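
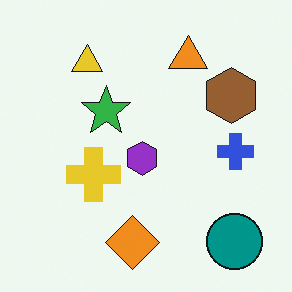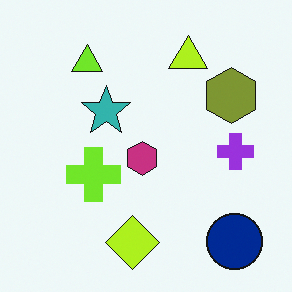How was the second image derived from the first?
The second image is the first hue-shifted by a small amount.

Every shape's color has rotated by the same amount around the hue wheel — a uniform hue shift.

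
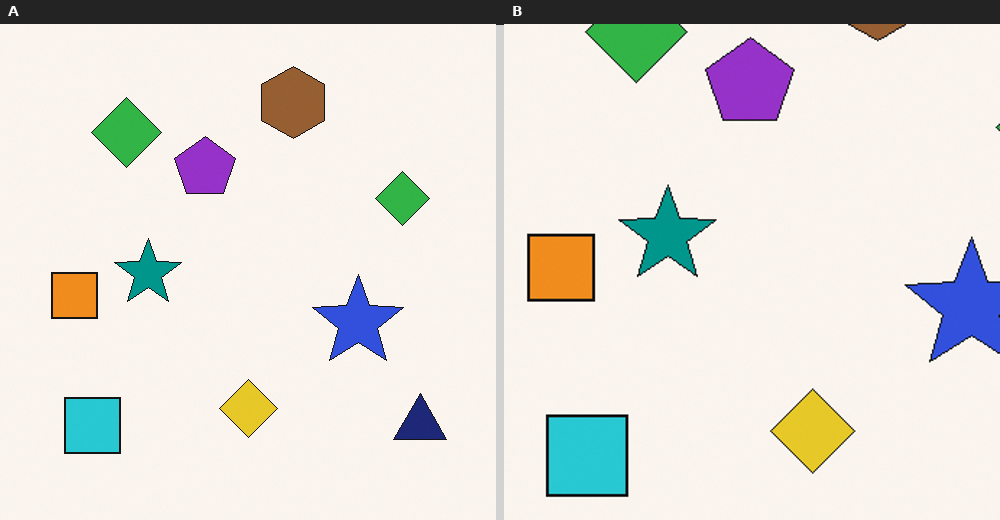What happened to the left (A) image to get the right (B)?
The transformation is: cropped to a modestly smaller region and rescaled.

The visible shapes are larger and the field of view is narrower; shapes near the original edges may be partly or wholly outside the frame — a crop-and-rescale.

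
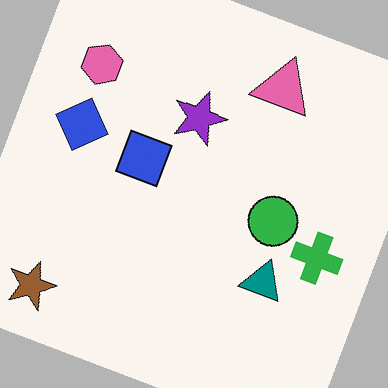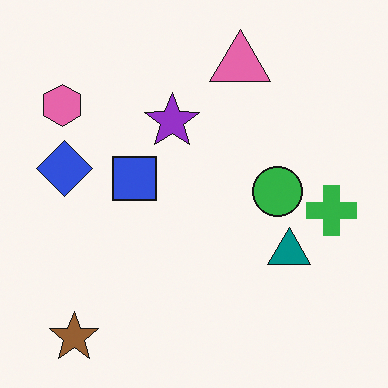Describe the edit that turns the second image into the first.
The image was rotated clockwise by a clearly visible amount.

Every shape is tilted by the same angle and the image corners show triangular fill wedges — a whole-image rotation by a non-right angle.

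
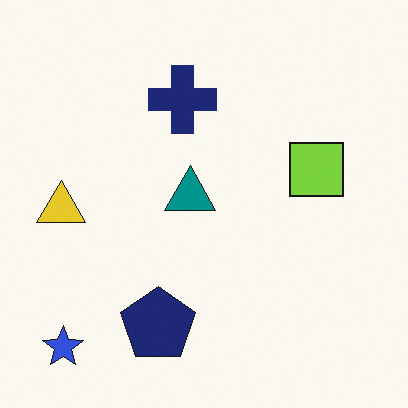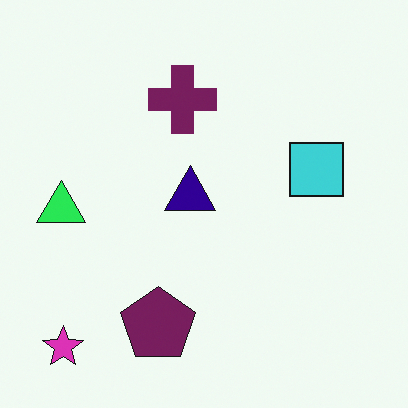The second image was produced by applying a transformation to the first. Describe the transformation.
Hue-shifted through roughly a third of the color wheel.

Every shape's color has rotated by the same amount around the hue wheel — a uniform hue shift.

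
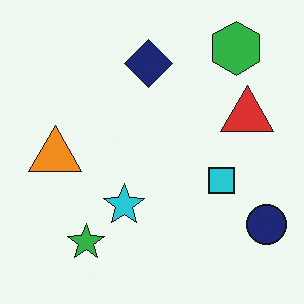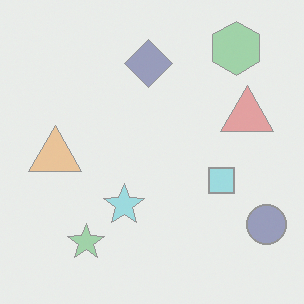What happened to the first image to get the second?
The image was washed out (contrast reduced).

Tones are pushed toward mid-grey across the whole image — a global contrast change.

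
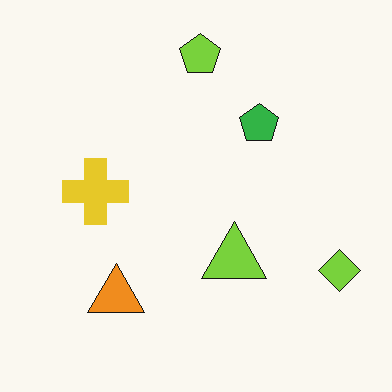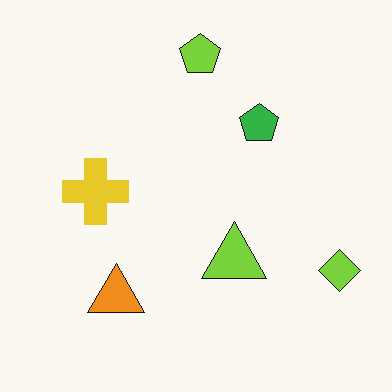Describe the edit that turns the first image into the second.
The image was given moderate JPEG compression.

Blocky 8×8 compression artifacts appear around shape edges and the flat background shows ringing — characteristic JPEG degradation.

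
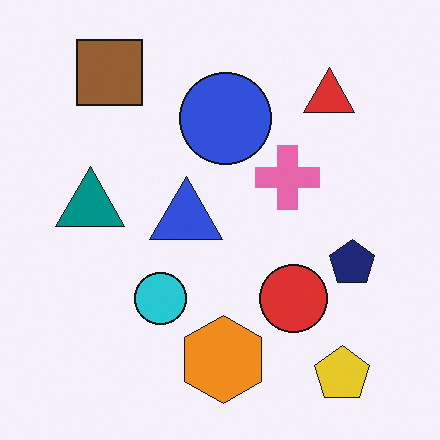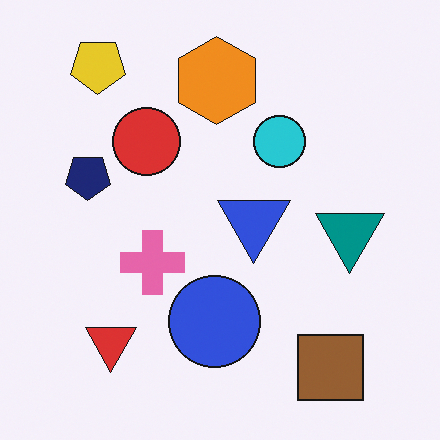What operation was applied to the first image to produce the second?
It was rotated 180°.

The yellow pentagon sits in the bottom-right of the first image and the top-left of the second — consistent with a whole-image 180° rotation.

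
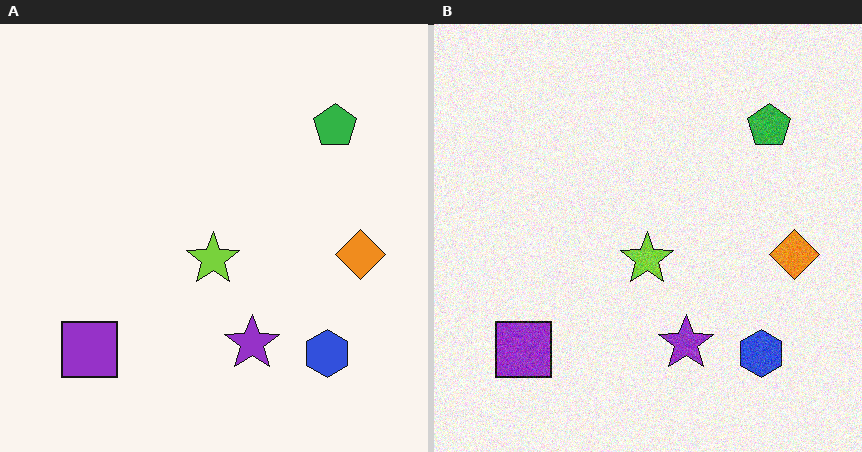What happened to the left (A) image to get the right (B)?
The transformation is: degraded with moderate additive noise.

Random speckle covers the whole image, including the flat background.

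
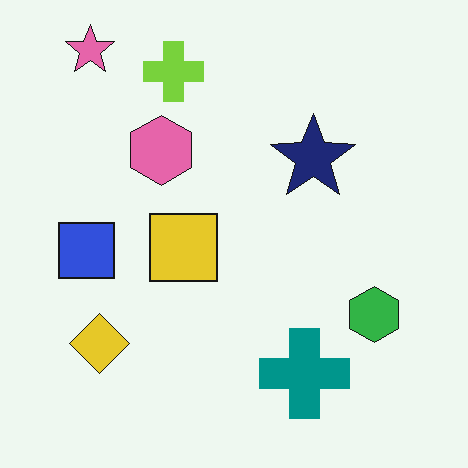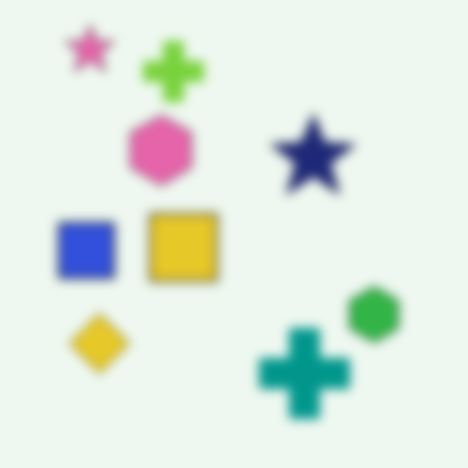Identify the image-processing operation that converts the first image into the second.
The second image is the first heavily blurred.

Shape edges and outlines are uniformly softened across the whole image.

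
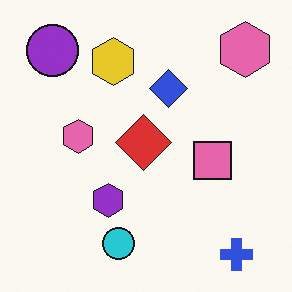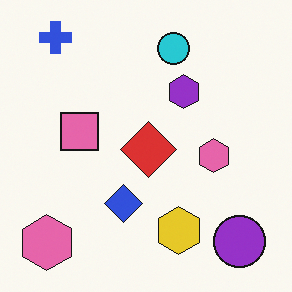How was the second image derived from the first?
This is the original image rotated 180°.

The blue cross sits in the bottom-right of the first image and the top-left of the second — consistent with a whole-image 180° rotation.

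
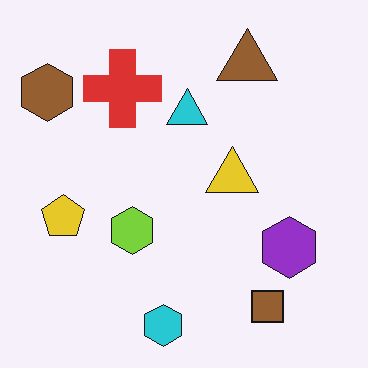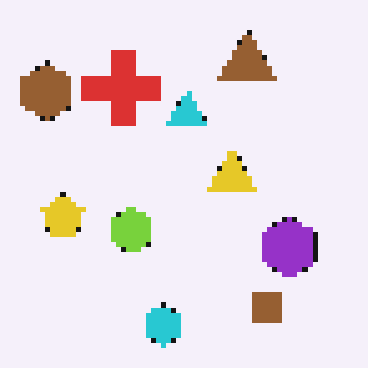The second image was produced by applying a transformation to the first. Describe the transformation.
The image was mildly pixelated.

Shapes are reduced to large square blocks; fine edges and outlines are lost — a downscale-then-upscale (mosaic) effect.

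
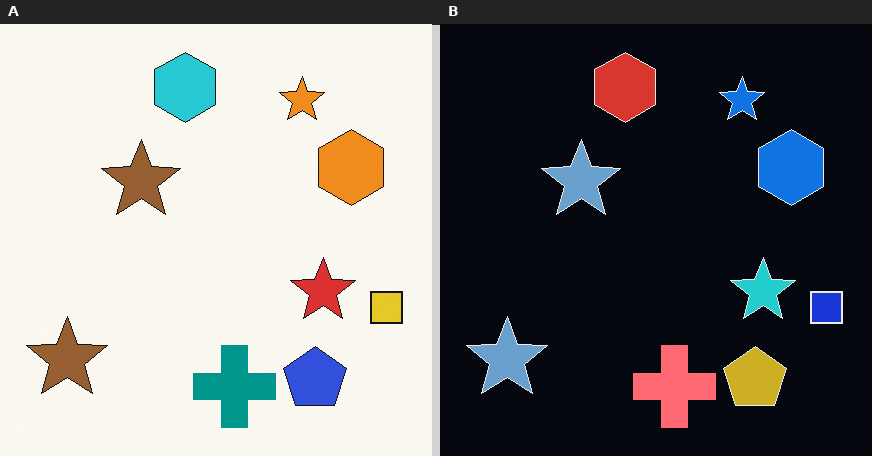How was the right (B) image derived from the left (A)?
This is the original image color-inverted (negative).

The light background has become dark and every shape's color is its complement — a photographic negative.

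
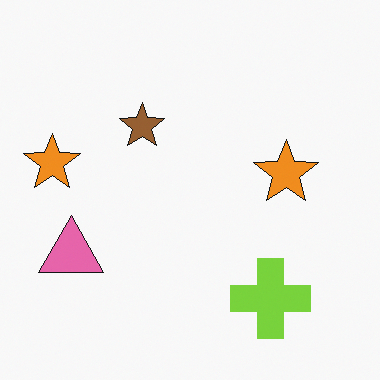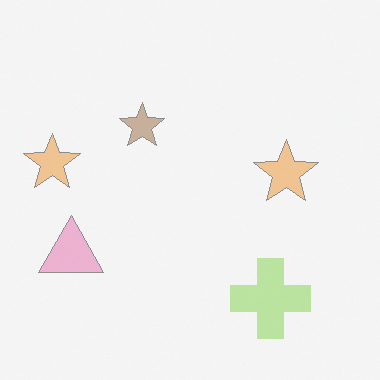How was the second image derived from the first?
Washed out (contrast reduced).

Tones are pushed toward mid-grey across the whole image — a global contrast change.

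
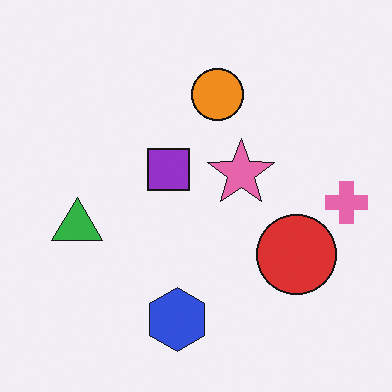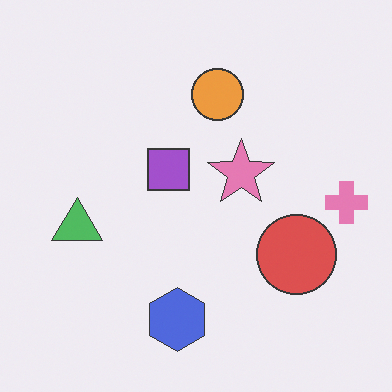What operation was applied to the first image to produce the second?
The image was given slightly reduced contrast.

Tones are pushed toward mid-grey across the whole image — a global contrast change.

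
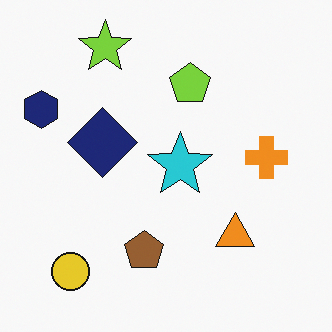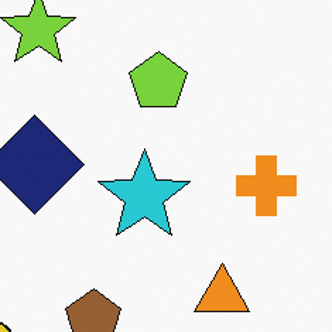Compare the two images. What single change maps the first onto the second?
The second image is the first cropped slightly and scaled back up.

The visible shapes are larger and the field of view is narrower; shapes near the original edges may be partly or wholly outside the frame — a crop-and-rescale.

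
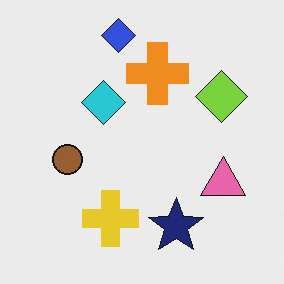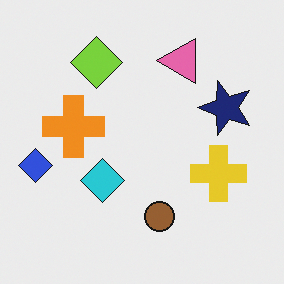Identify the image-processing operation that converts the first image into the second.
The image was rotated 90° counter-clockwise.

The blue diamond sits in the top of the first image and the left of the second — consistent with a whole-image 90° counter-clockwise rotation.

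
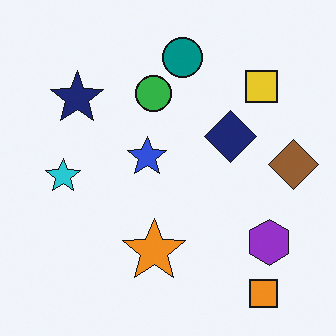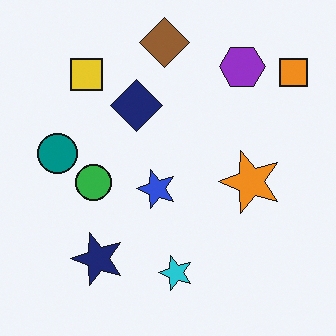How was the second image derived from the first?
The image was rotated 90° counter-clockwise.

The orange square sits in the bottom-right of the first image and the top-right of the second — consistent with a whole-image 90° counter-clockwise rotation.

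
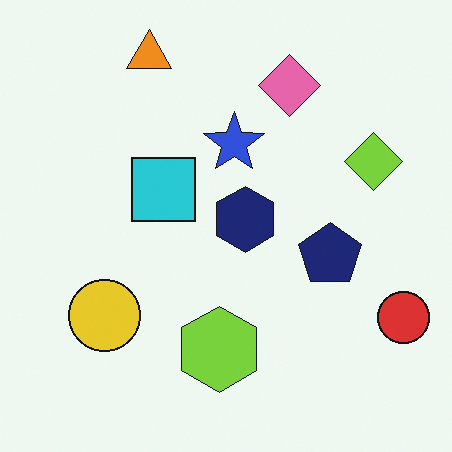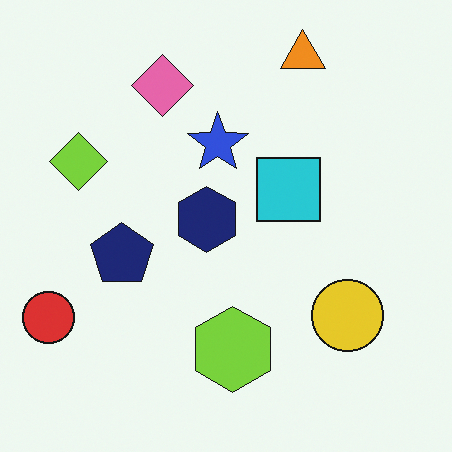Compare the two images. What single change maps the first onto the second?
The transformation is: flipped horizontally (left ↔ right).

The red circle is in the bottom-right of the first image and the bottom-left of the second — shapes on opposite sides of the vertical midline have swapped in a mirror flip.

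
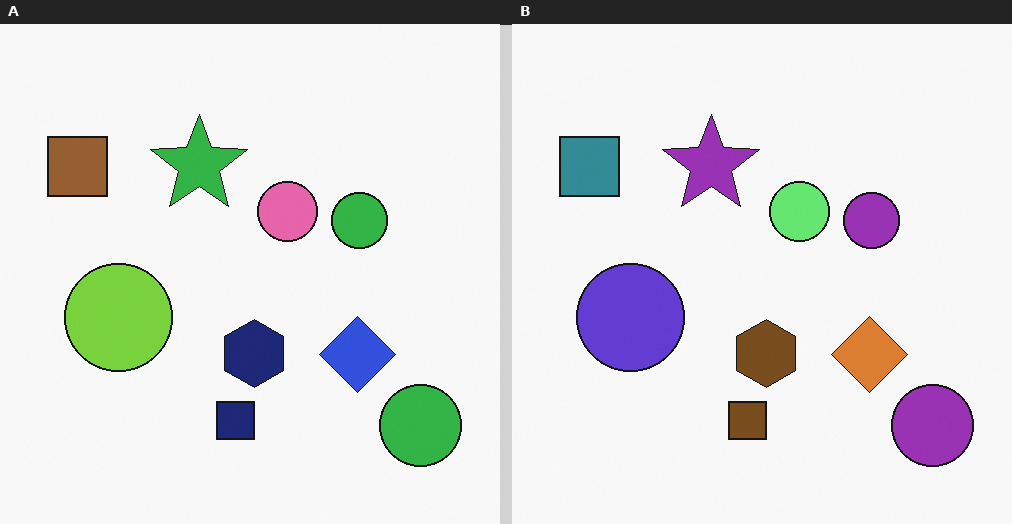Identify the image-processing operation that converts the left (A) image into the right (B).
This is the original image hue-shifted through roughly half the color wheel.

Every shape's color has rotated by the same amount around the hue wheel — a uniform hue shift.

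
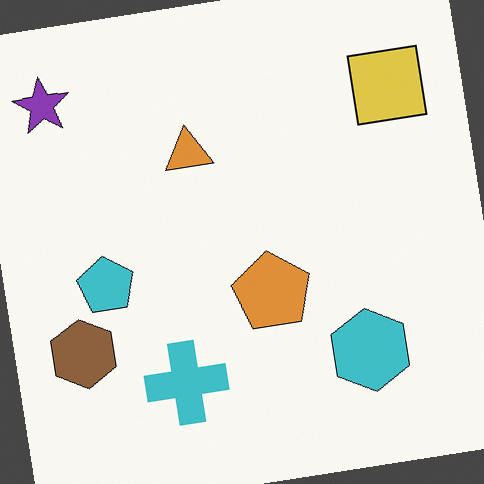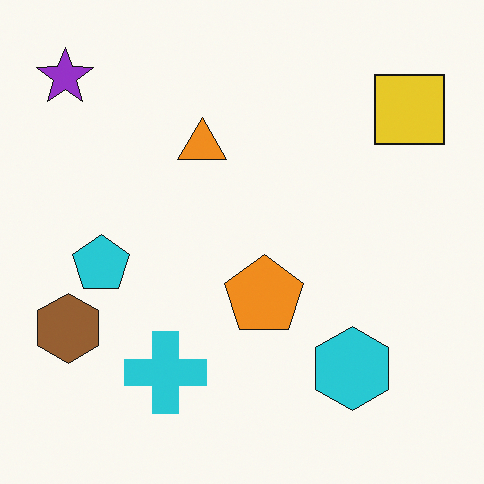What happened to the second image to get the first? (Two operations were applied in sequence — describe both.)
The first image is the second rotated counter-clockwise by a small amount, then slightly desaturated.

Every shape is tilted by the same angle and the image corners show triangular fill wedges — a whole-image rotation by a non-right angle. All colors are more muted and greyish — a global saturation change.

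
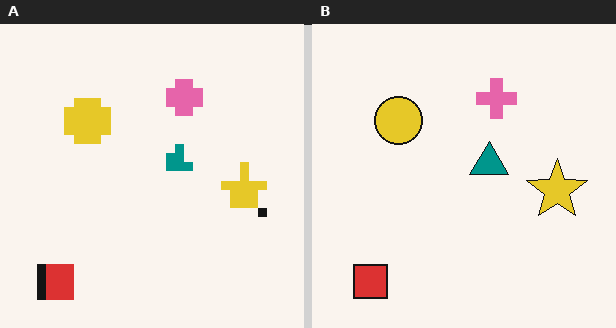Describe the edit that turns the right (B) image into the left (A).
The transformation is: heavily pixelated into large blocks.

Shapes are reduced to large square blocks; fine edges and outlines are lost — a downscale-then-upscale (mosaic) effect.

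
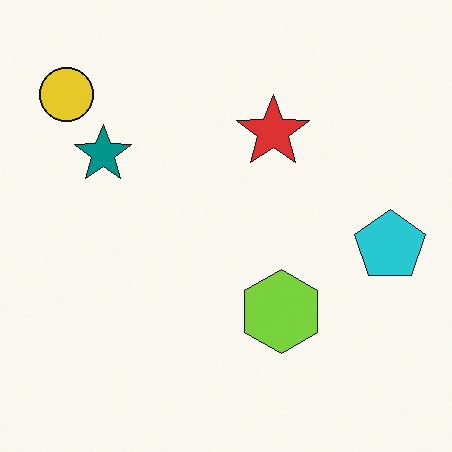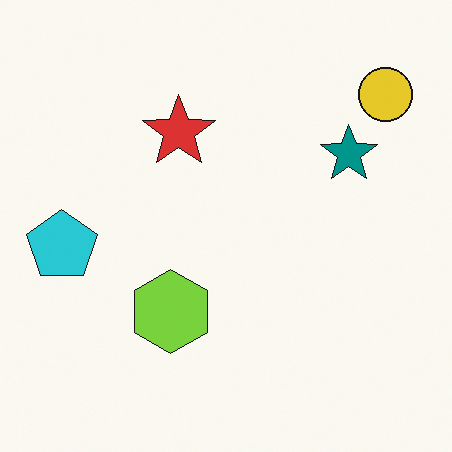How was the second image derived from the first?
The second image is the first flipped horizontally (left ↔ right).

The cyan pentagon is in the right of the first image and the left of the second — shapes on opposite sides of the vertical midline have swapped in a mirror flip.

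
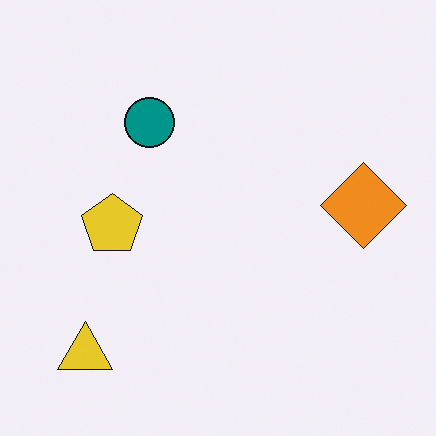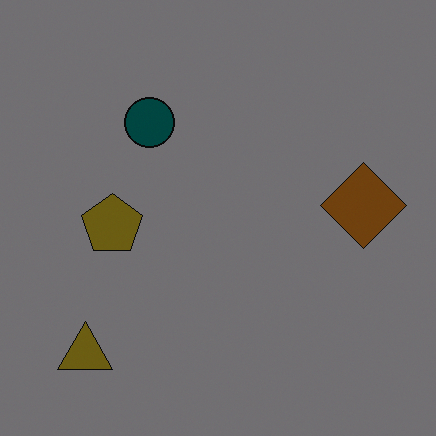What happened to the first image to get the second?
The image was darkened a lot.

Every pixel — background and shapes alike — is uniformly darkened.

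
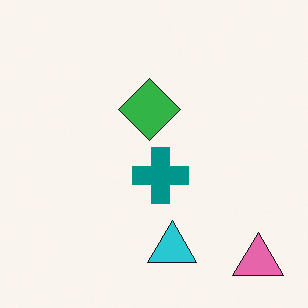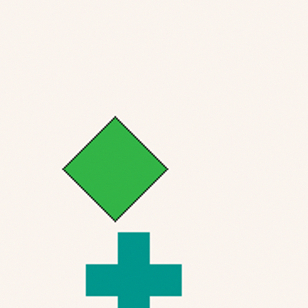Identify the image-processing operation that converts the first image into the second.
The transformation is: cropped tightly and scaled back up.

The visible shapes are larger and the field of view is narrower; shapes near the original edges may be partly or wholly outside the frame — a crop-and-rescale.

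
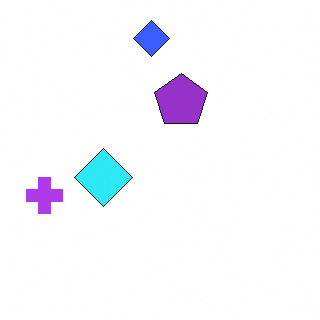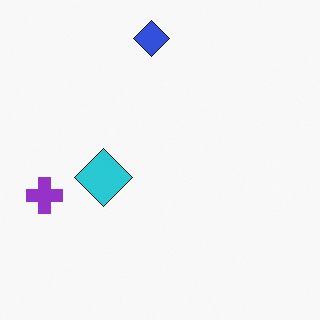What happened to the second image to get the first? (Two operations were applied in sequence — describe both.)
This is the original image brightened a little, then overlaid with an additional purple pentagon.

Every pixel — background and shapes alike — is uniformly brightened. A purple pentagon appears in the first image that is absent from the second.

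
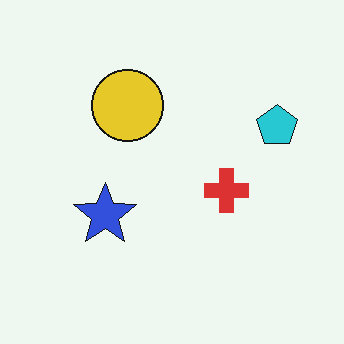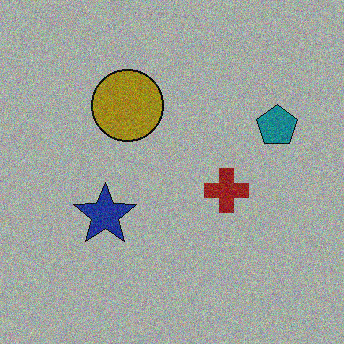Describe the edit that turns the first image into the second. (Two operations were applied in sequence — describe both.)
Noticeably darkened, then degraded with visible gaussian noise.

Every pixel — background and shapes alike — is uniformly darkened. Random speckle covers the whole image, including the flat background.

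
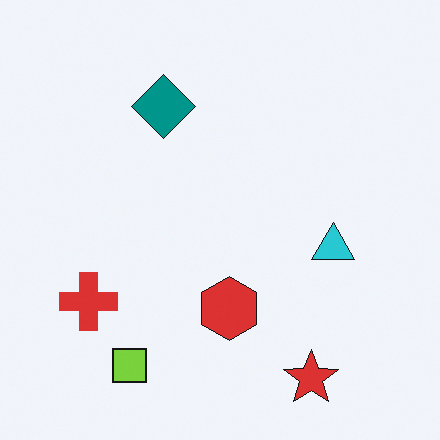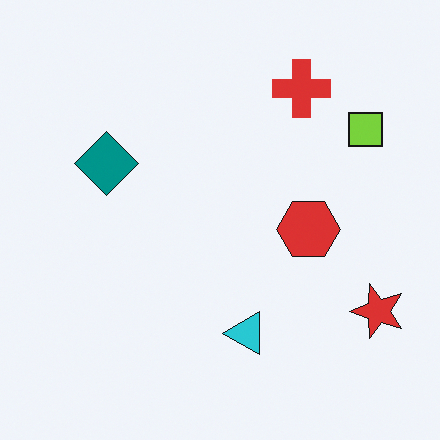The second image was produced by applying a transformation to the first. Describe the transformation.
Transposed (reflected across the top-left ↔ bottom-right diagonal).

Shapes have swapped their row and column positions — what was in the top-right is now in the bottom-left — a diagonal reflection.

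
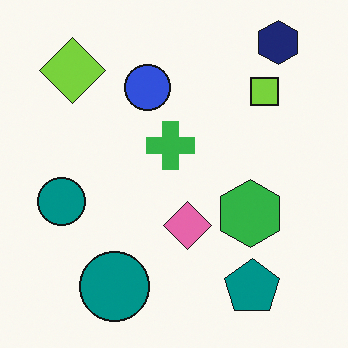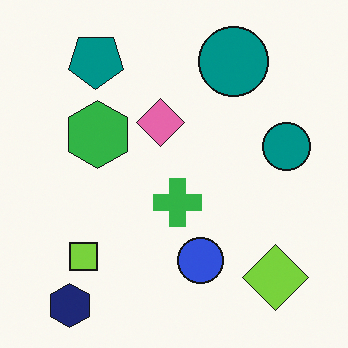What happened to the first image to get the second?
Rotated 180°.

The navy hexagon sits in the top-right of the first image and the bottom-left of the second — consistent with a whole-image 180° rotation.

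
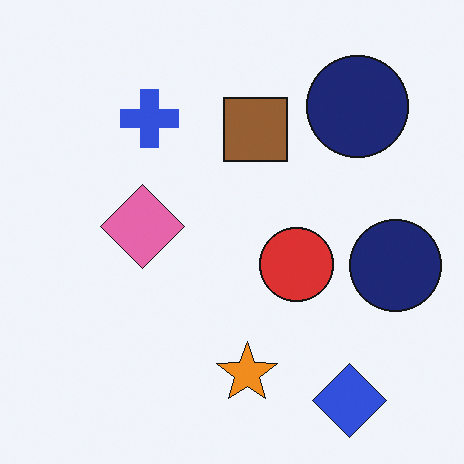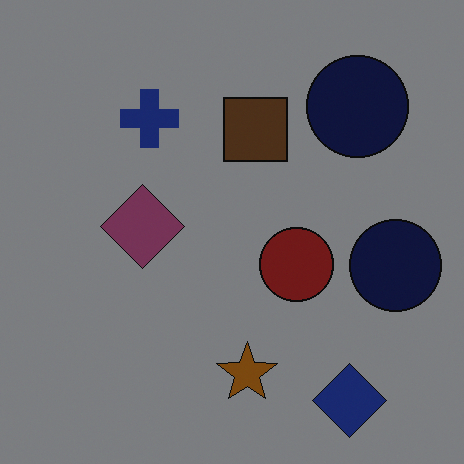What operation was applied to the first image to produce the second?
It was darkened a lot.

Every pixel — background and shapes alike — is uniformly darkened.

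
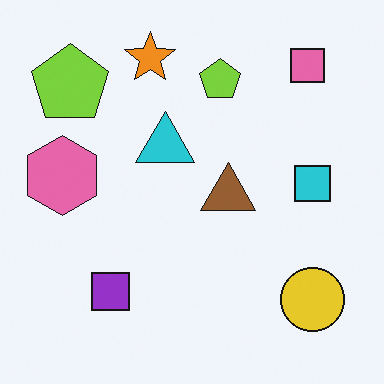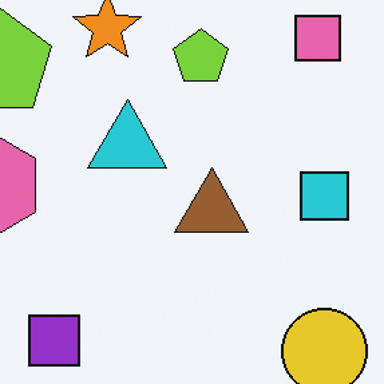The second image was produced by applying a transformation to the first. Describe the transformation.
It was cropped slightly and scaled back up.

The visible shapes are larger and the field of view is narrower; shapes near the original edges may be partly or wholly outside the frame — a crop-and-rescale.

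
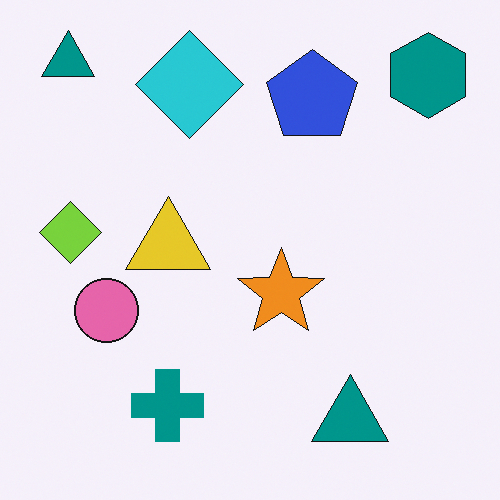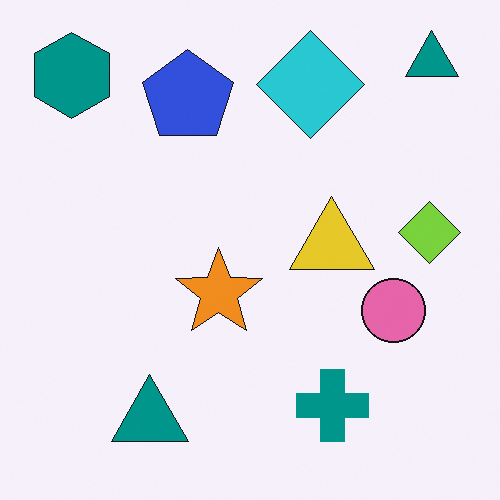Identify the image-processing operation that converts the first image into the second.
The transformation is: flipped horizontally (left ↔ right).

The lime diamond is in the left of the first image and the right of the second — shapes on opposite sides of the vertical midline have swapped in a mirror flip.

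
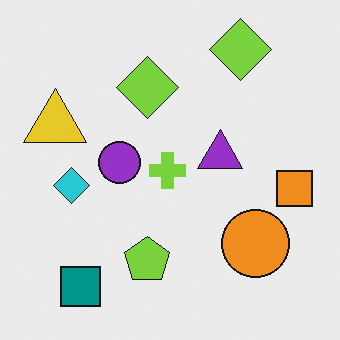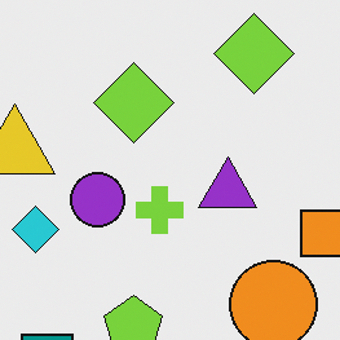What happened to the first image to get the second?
The image was cropped slightly and scaled back up.

The visible shapes are larger and the field of view is narrower; shapes near the original edges may be partly or wholly outside the frame — a crop-and-rescale.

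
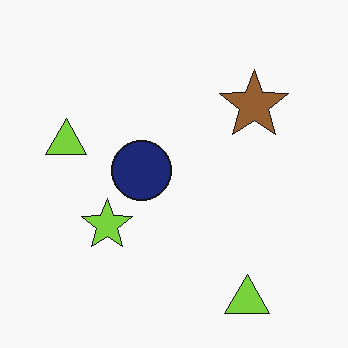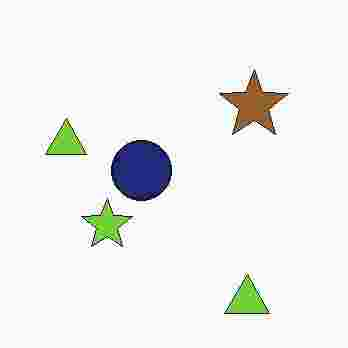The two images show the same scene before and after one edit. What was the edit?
The second image is the first degraded with heavy JPEG compression.

Blocky 8×8 compression artifacts appear around shape edges and the flat background shows ringing — characteristic JPEG degradation.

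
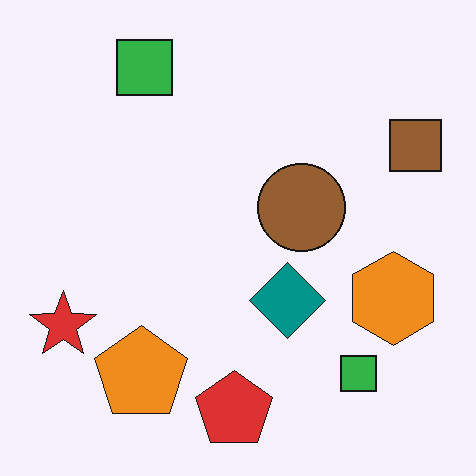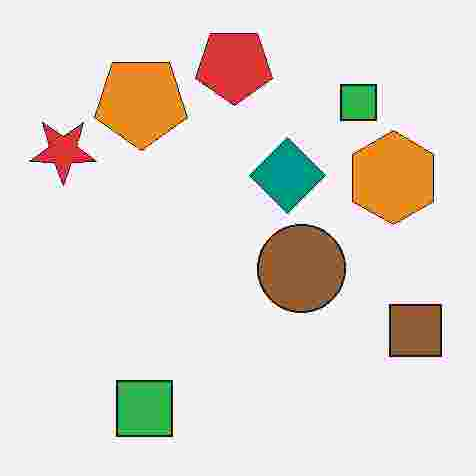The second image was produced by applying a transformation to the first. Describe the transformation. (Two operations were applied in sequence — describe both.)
The image was heavily JPEG-compressed with obvious blocking artifacts, then flipped vertically (top ↔ bottom).

Blocky 8×8 compression artifacts appear around shape edges and the flat background shows ringing — characteristic JPEG degradation. The red pentagon is in the bottom of the first image and the top of the second — shapes on opposite sides of the horizontal midline have swapped in a mirror flip.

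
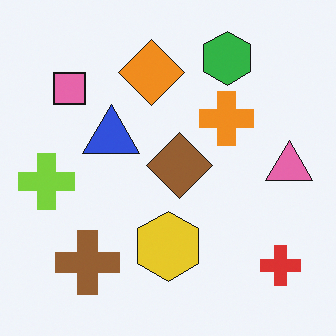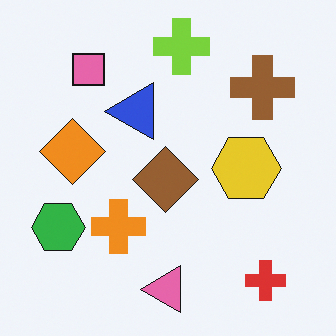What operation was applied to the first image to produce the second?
The second image is the first transposed (reflected across the top-left ↔ bottom-right diagonal).

Shapes have swapped their row and column positions — what was in the top-right is now in the bottom-left — a diagonal reflection.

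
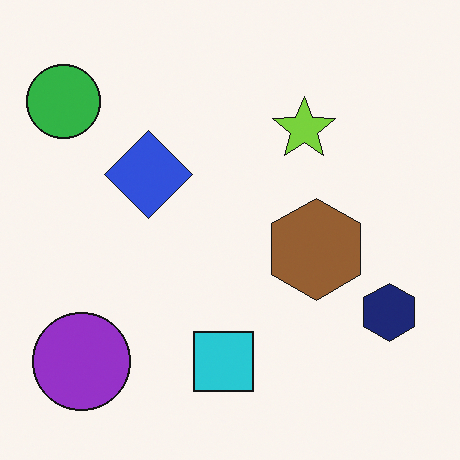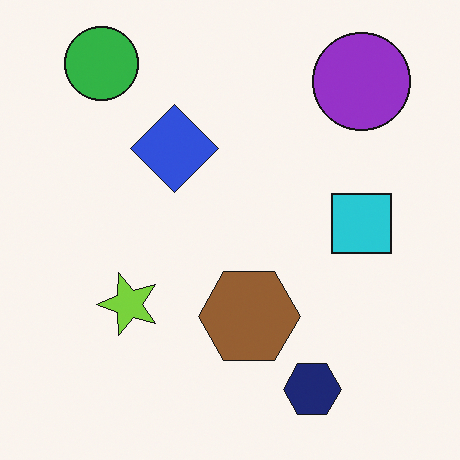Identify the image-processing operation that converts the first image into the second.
The image was transposed (reflected across the top-left ↔ bottom-right diagonal).

Shapes have swapped their row and column positions — what was in the top-right is now in the bottom-left — a diagonal reflection.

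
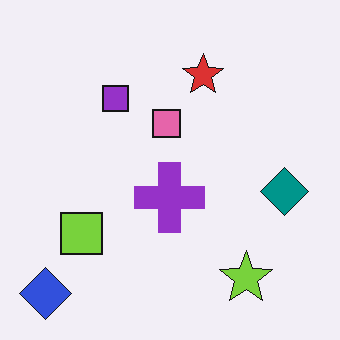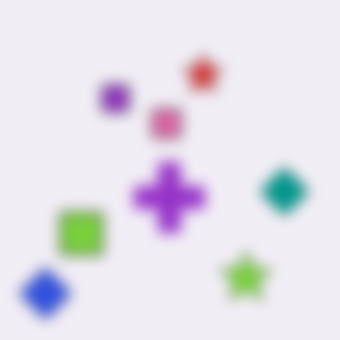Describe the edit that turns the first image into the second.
The second image is the first heavily blurred.

Shape edges and outlines are uniformly softened across the whole image.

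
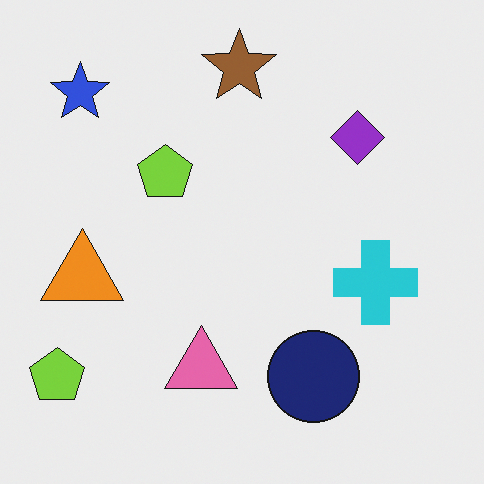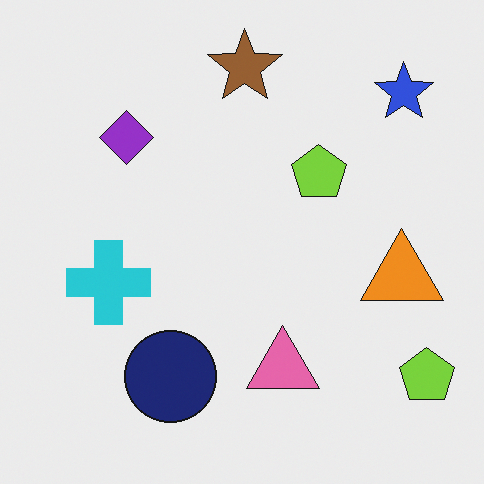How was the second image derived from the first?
The transformation is: flipped horizontally (left ↔ right).

The blue star is in the top-left of the first image and the top-right of the second — shapes on opposite sides of the vertical midline have swapped in a mirror flip.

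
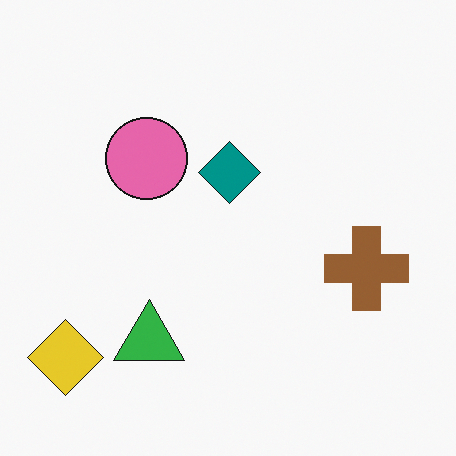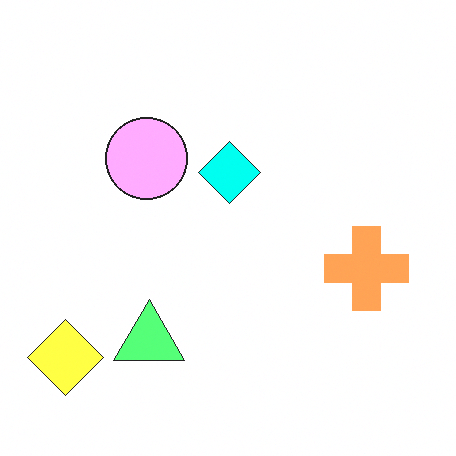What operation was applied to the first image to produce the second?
Noticeably brightened.

Every pixel — background and shapes alike — is uniformly brightened.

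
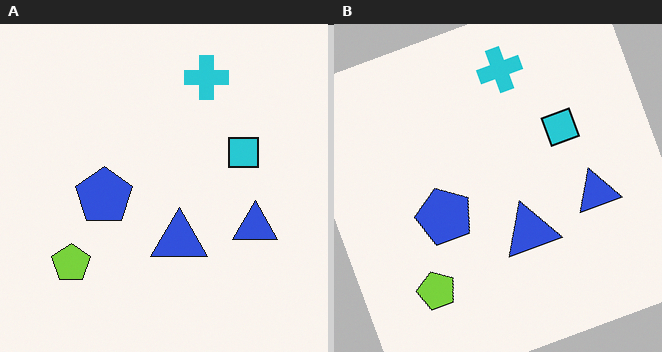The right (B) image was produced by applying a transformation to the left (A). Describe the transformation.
The right (B) image is the left (A) rotated counter-clockwise by a clearly visible amount.

Every shape is tilted by the same angle and the image corners show triangular fill wedges — a whole-image rotation by a non-right angle.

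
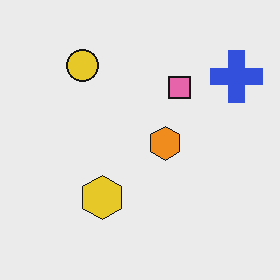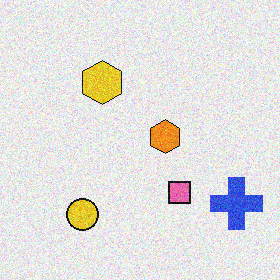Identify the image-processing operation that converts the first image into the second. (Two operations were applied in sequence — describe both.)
The image was degraded with moderate additive noise, then flipped vertically (top ↔ bottom).

Random speckle covers the whole image, including the flat background. The yellow circle is in the top-left of the first image and the bottom-left of the second — shapes on opposite sides of the horizontal midline have swapped in a mirror flip.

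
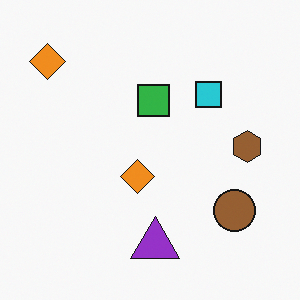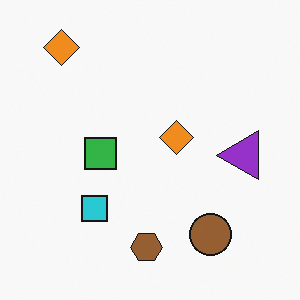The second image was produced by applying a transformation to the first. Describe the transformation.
The transformation is: transposed (reflected across the top-left ↔ bottom-right diagonal).

Shapes have swapped their row and column positions — what was in the top-right is now in the bottom-left — a diagonal reflection.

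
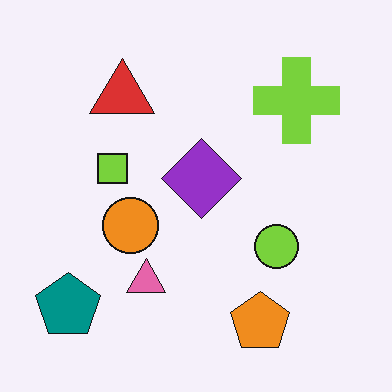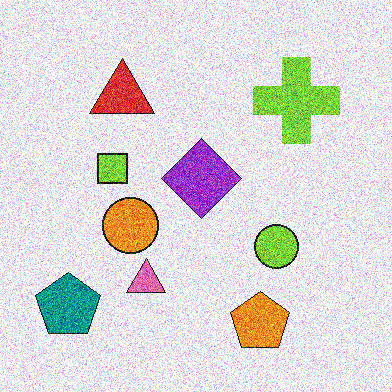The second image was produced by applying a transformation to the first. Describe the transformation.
It was degraded with strong gaussian noise.

Random speckle covers the whole image, including the flat background.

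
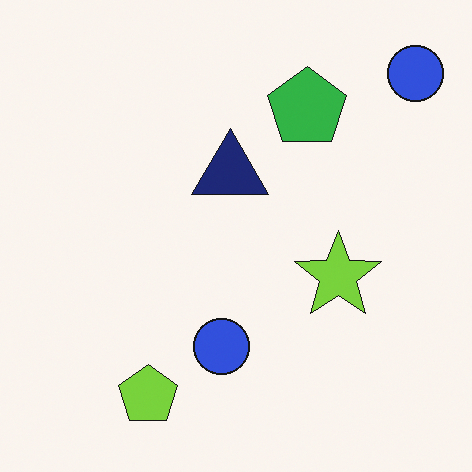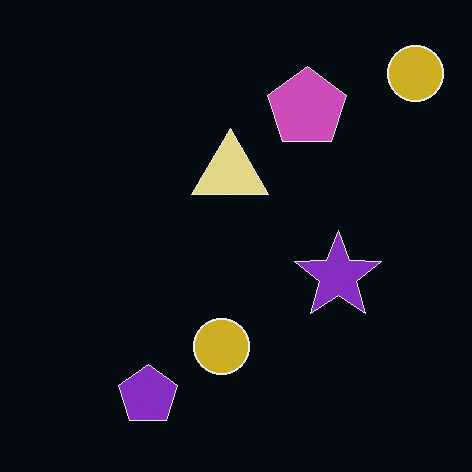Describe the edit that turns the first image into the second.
The transformation is: color-inverted (negative).

The light background has become dark and every shape's color is its complement — a photographic negative.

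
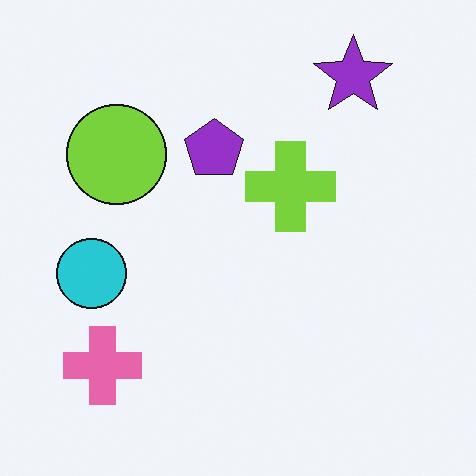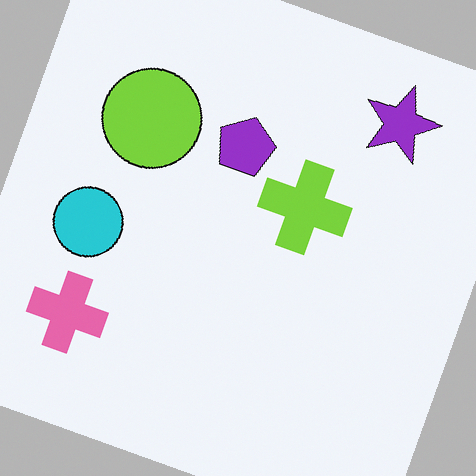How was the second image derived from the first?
The second image is the first rotated clockwise by a moderate amount.

Every shape is tilted by the same angle and the image corners show triangular fill wedges — a whole-image rotation by a non-right angle.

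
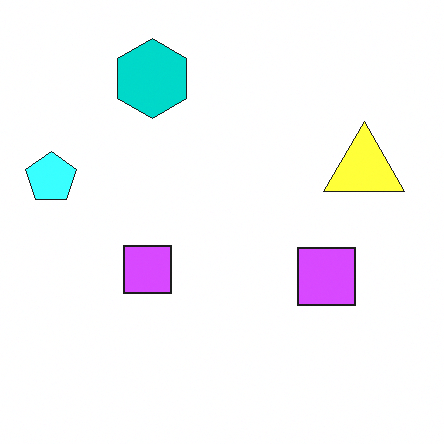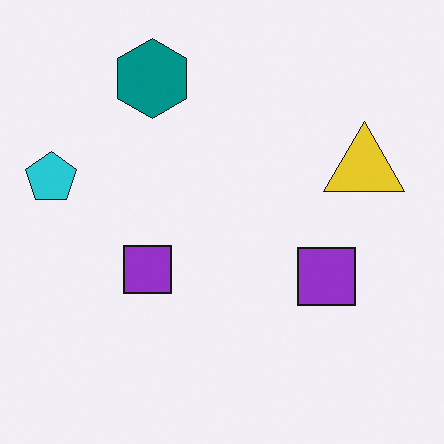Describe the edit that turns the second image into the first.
This is the original image noticeably brightened.

Every pixel — background and shapes alike — is uniformly brightened.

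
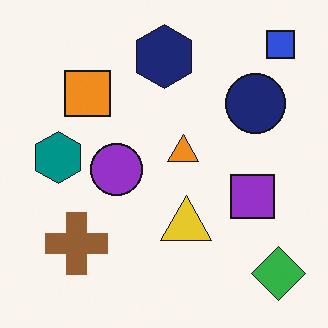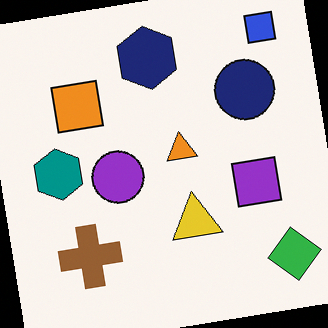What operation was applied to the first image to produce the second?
The transformation is: rotated counter-clockwise by a few degrees.

Every shape is tilted by the same angle and the image corners show triangular fill wedges — a whole-image rotation by a non-right angle.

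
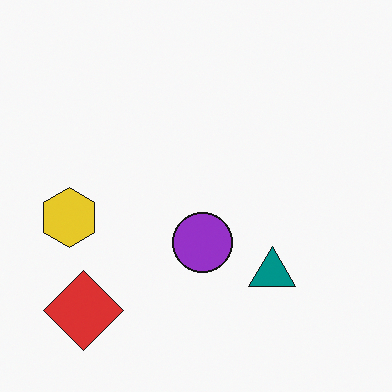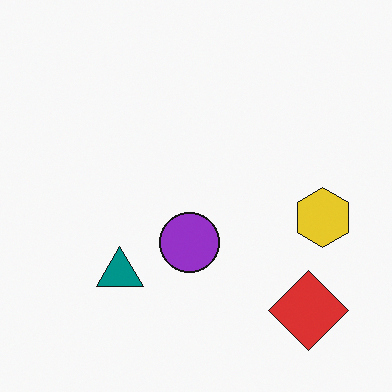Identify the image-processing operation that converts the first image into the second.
The image was flipped horizontally (left ↔ right).

The yellow hexagon is in the left of the first image and the right of the second — shapes on opposite sides of the vertical midline have swapped in a mirror flip.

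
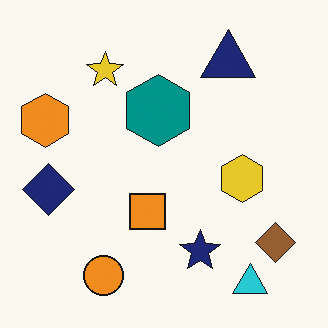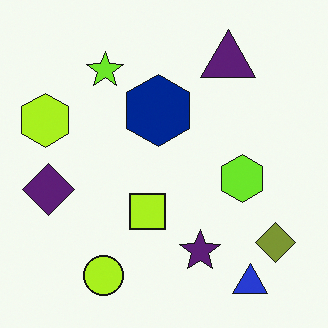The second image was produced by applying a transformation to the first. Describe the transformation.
This is the original image hue-shifted slightly.

Every shape's color has rotated by the same amount around the hue wheel — a uniform hue shift.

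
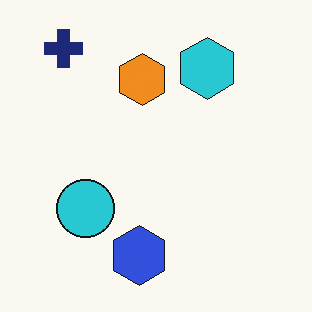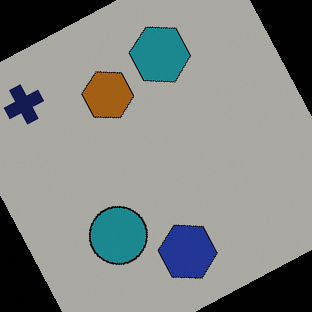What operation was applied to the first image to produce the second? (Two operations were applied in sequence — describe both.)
It was rotated counter-clockwise by a moderate amount, then substantially darkened.

Every shape is tilted by the same angle and the image corners show triangular fill wedges — a whole-image rotation by a non-right angle. Every pixel — background and shapes alike — is uniformly darkened.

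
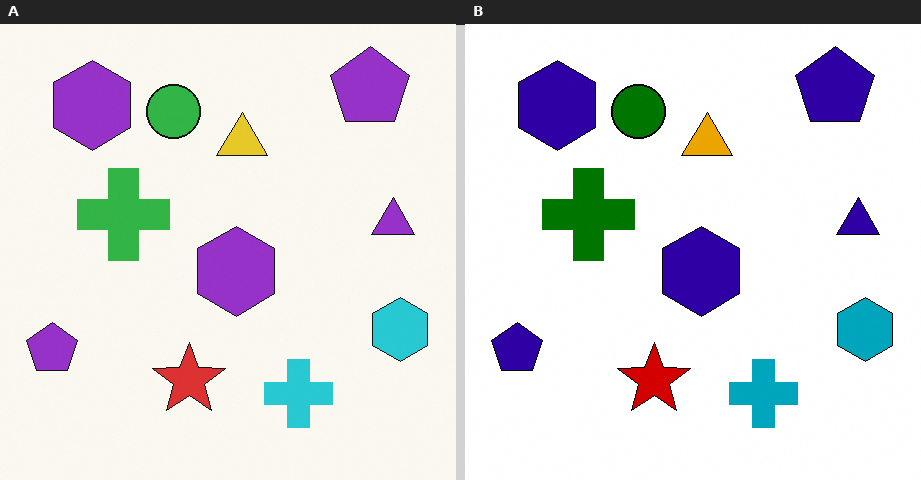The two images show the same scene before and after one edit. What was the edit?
This is the original image given much higher contrast.

Tones are pushed away from mid-grey across the whole image — a global contrast change.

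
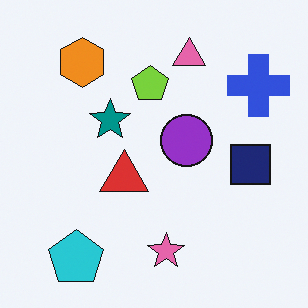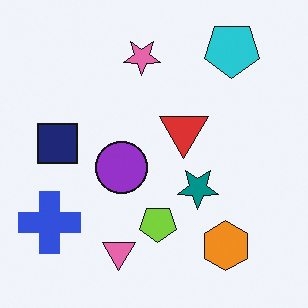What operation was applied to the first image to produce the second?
It was rotated 180°.

The cyan pentagon sits in the bottom-left of the first image and the top-right of the second — consistent with a whole-image 180° rotation.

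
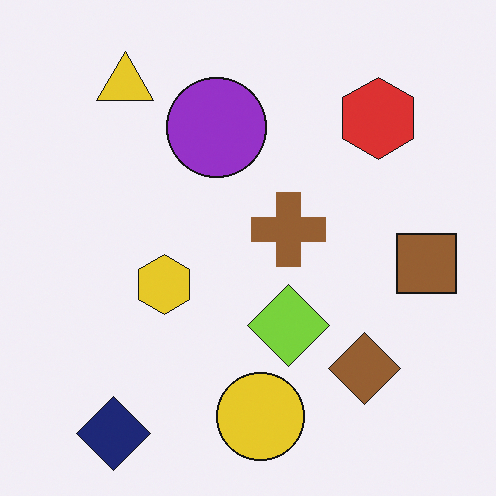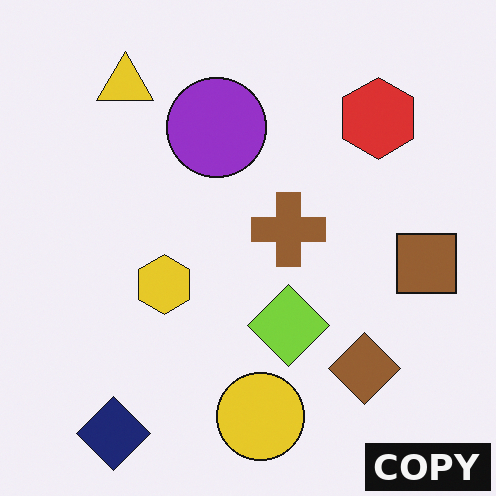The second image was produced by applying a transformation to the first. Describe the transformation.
It was watermarked with the text "COPY" in the lower-right corner.

A dark label reading "COPY" appears in the lower-right corner.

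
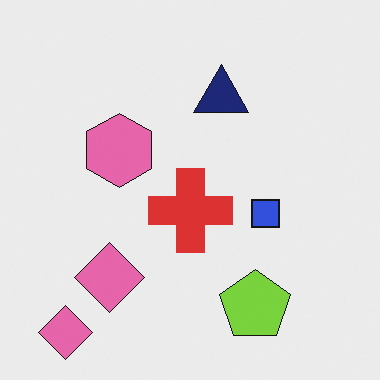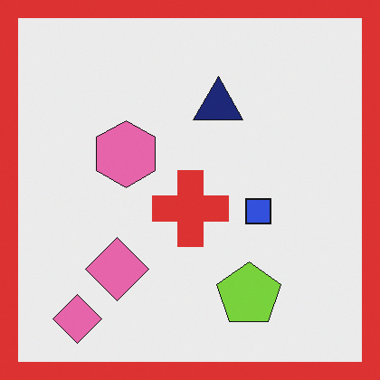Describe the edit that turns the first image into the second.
It was framed with a red border.

A solid red frame runs around the edge of the second image, with the content slightly shrunk inside it.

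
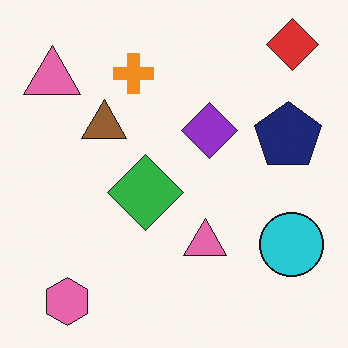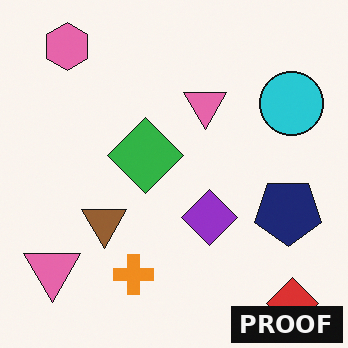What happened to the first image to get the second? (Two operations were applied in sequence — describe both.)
The image was flipped vertically (top ↔ bottom), then watermarked with the text "PROOF" in the lower-right corner.

The red diamond is in the top-right of the first image and the bottom-right of the second — shapes on opposite sides of the horizontal midline have swapped in a mirror flip. A dark label reading "PROOF" appears in the lower-right corner.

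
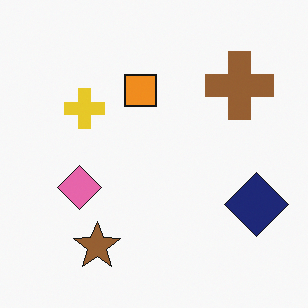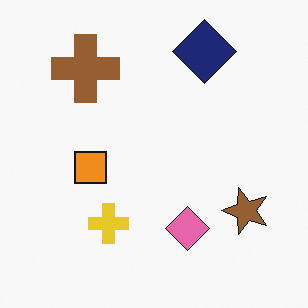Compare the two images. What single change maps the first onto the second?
The second image is the first rotated 90° counter-clockwise.

The navy diamond sits in the right of the first image and the top of the second — consistent with a whole-image 90° counter-clockwise rotation.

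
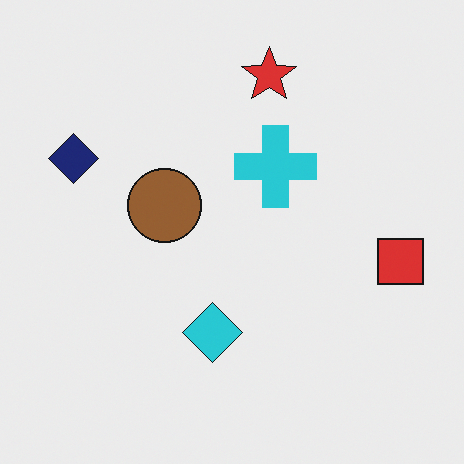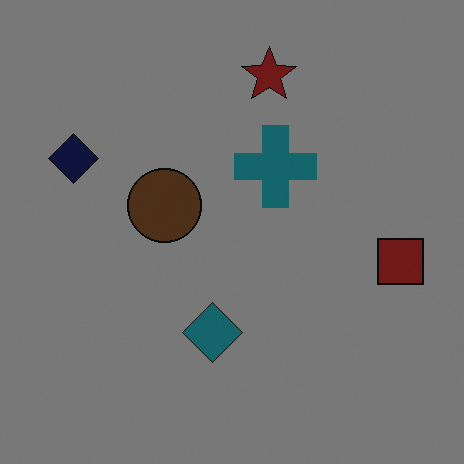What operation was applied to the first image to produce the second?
The image was substantially darkened.

Every pixel — background and shapes alike — is uniformly darkened.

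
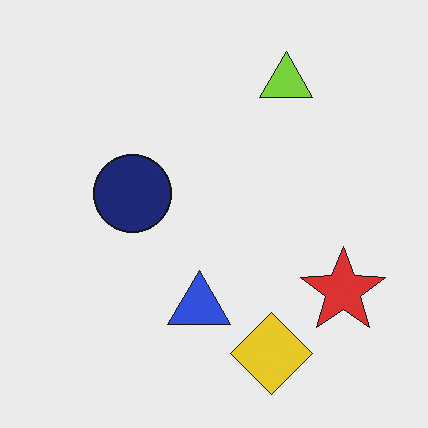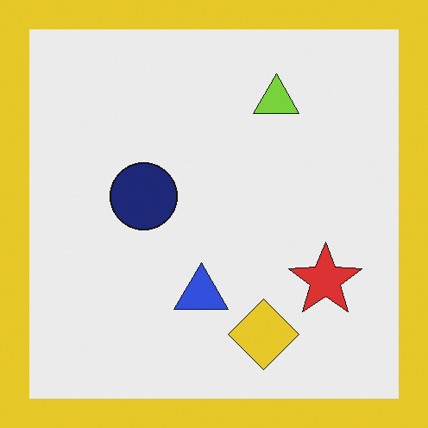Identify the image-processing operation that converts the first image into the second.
The second image is the first framed with a yellow border.

A solid yellow frame runs around the edge of the second image, with the content slightly shrunk inside it.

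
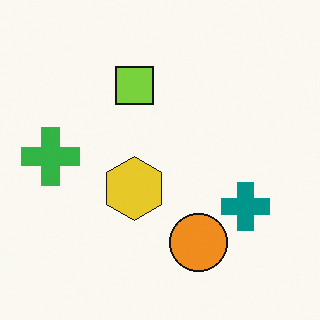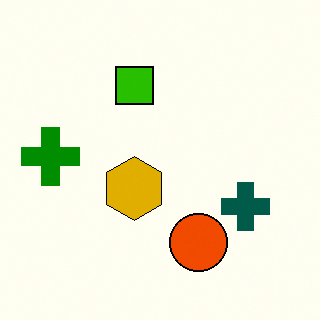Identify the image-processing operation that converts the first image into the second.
The transformation is: boosted in contrast.

Tones are pushed away from mid-grey across the whole image — a global contrast change.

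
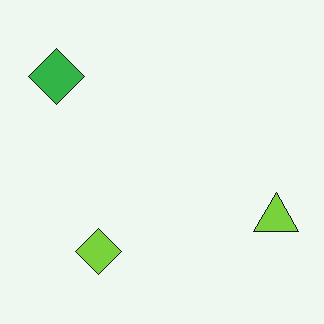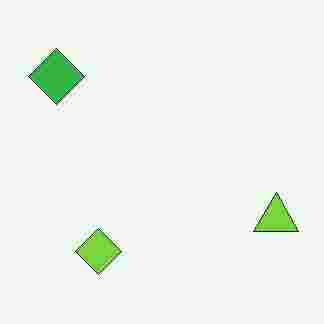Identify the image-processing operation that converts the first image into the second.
It was degraded with heavy JPEG compression.

Blocky 8×8 compression artifacts appear around shape edges and the flat background shows ringing — characteristic JPEG degradation.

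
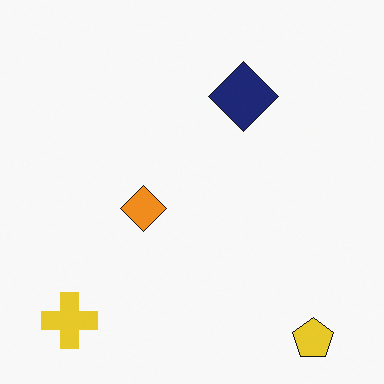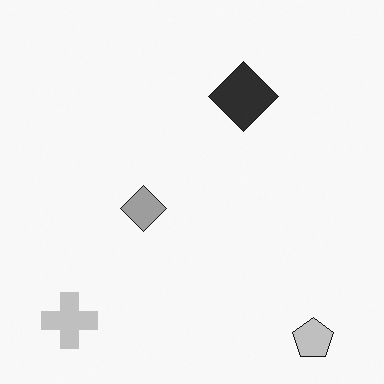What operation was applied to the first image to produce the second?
The transformation is: converted to grayscale.

All color is removed — every shape is now a shade of grey.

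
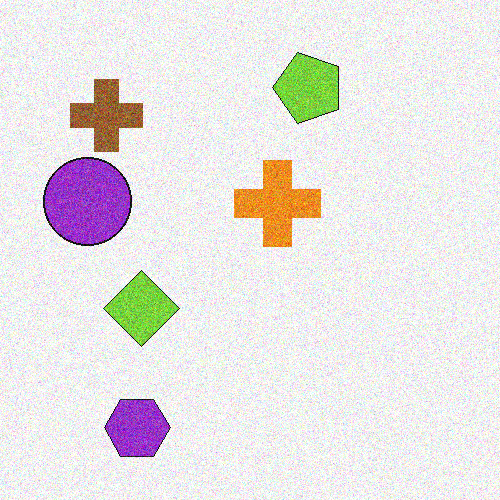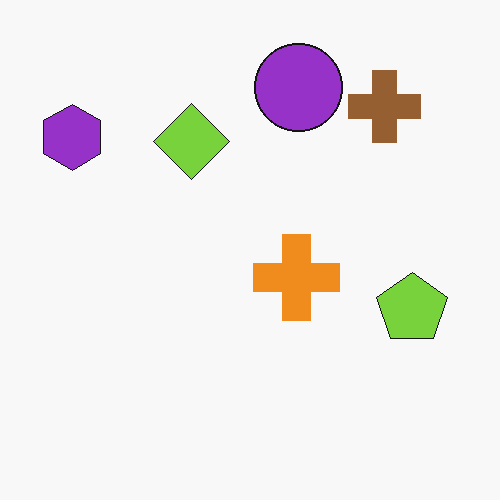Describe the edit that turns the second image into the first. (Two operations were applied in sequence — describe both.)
This is the original image rotated 90° counter-clockwise, then degraded with visible gaussian noise.

The purple hexagon sits in the top-left of the second image and the bottom-left of the first — consistent with a whole-image 90° counter-clockwise rotation. Random speckle covers the whole image, including the flat background.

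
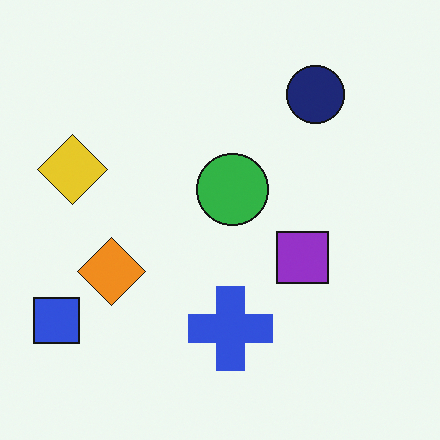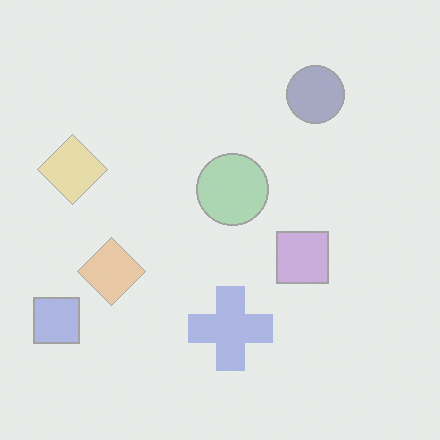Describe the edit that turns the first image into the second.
The transformation is: washed out (contrast reduced).

Tones are pushed toward mid-grey across the whole image — a global contrast change.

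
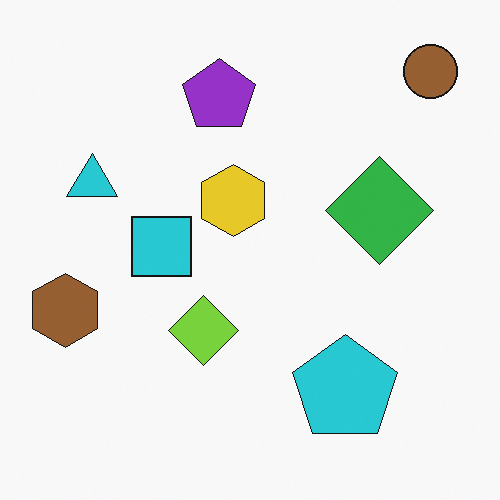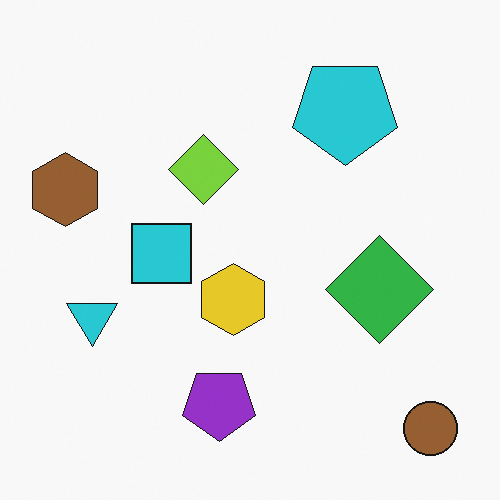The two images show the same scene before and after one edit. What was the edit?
It was flipped vertically (top ↔ bottom).

The brown circle is in the top-right of the first image and the bottom-right of the second — shapes on opposite sides of the horizontal midline have swapped in a mirror flip.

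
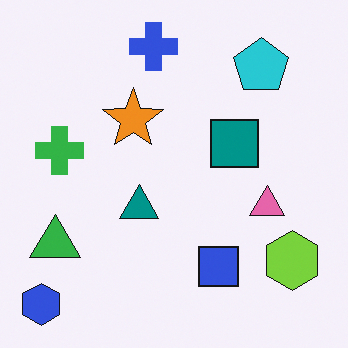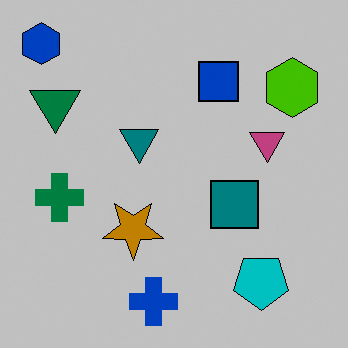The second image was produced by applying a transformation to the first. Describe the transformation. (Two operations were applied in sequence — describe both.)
Flipped vertically (top ↔ bottom), then aggressively posterized.

The blue hexagon is in the bottom-left of the first image and the top-left of the second — shapes on opposite sides of the horizontal midline have swapped in a mirror flip. Each flat color has snapped to a coarser quantized level — most visibly, the near-white background has dropped to a flat grey.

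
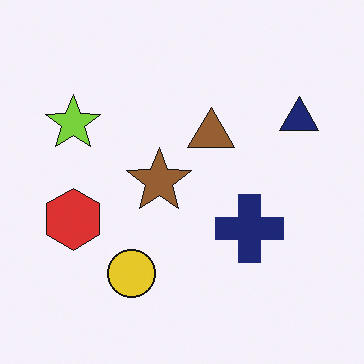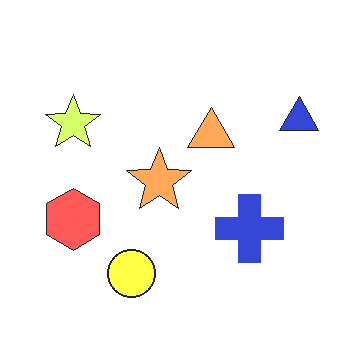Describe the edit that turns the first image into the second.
This is the original image substantially brightened.

Every pixel — background and shapes alike — is uniformly brightened.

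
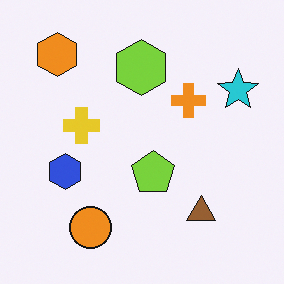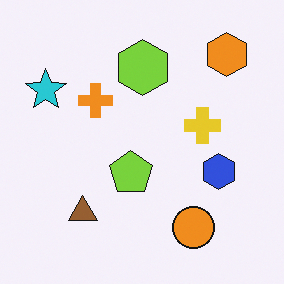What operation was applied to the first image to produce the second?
The image was flipped horizontally (left ↔ right).

The cyan star is in the top-right of the first image and the top-left of the second — shapes on opposite sides of the vertical midline have swapped in a mirror flip.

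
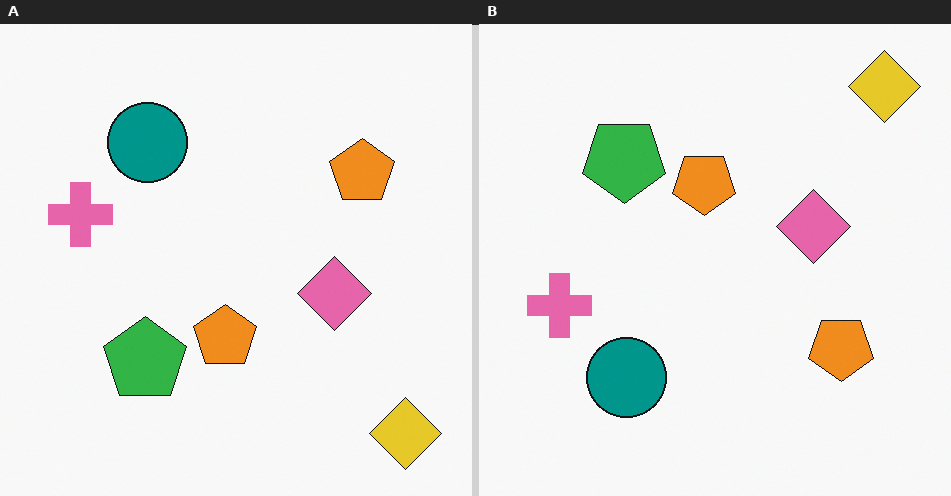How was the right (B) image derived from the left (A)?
Flipped vertically (top ↔ bottom).

The yellow diamond is in the bottom-right of the left (A) image and the top-right of the right (B) — shapes on opposite sides of the horizontal midline have swapped in a mirror flip.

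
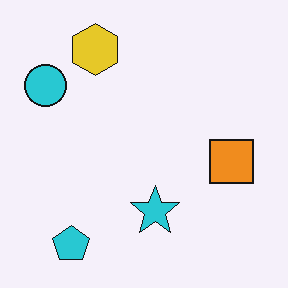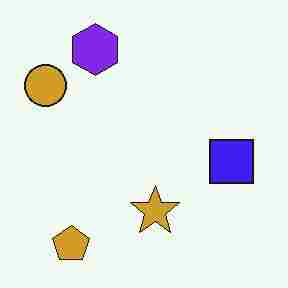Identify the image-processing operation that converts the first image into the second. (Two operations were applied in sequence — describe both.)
The transformation is: hue-shifted by a large amount, then degraded with heavy JPEG compression.

Every shape's color has rotated by the same amount around the hue wheel — a uniform hue shift. Blocky 8×8 compression artifacts appear around shape edges and the flat background shows ringing — characteristic JPEG degradation.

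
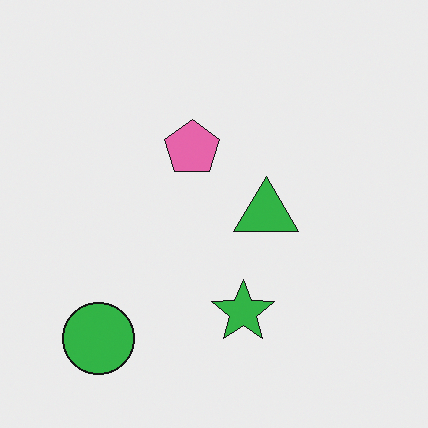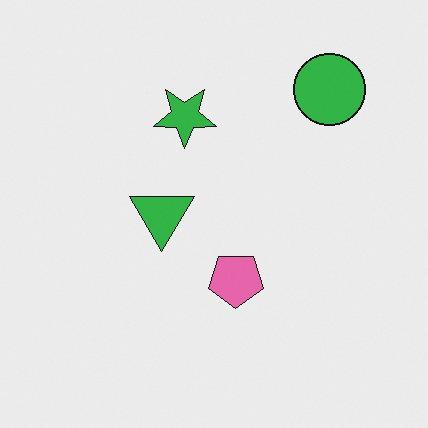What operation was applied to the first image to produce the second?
The transformation is: rotated 180°.

The green circle sits in the bottom-left of the first image and the top-right of the second — consistent with a whole-image 180° rotation.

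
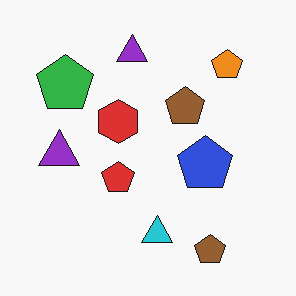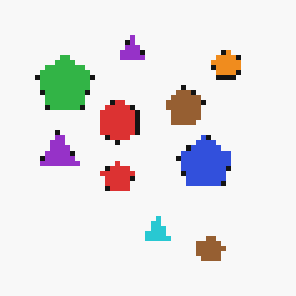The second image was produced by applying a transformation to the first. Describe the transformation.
The transformation is: mildly pixelated.

Shapes are reduced to large square blocks; fine edges and outlines are lost — a downscale-then-upscale (mosaic) effect.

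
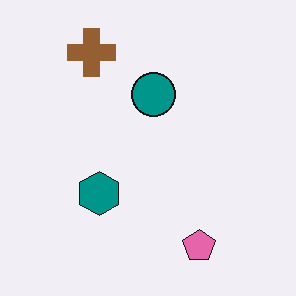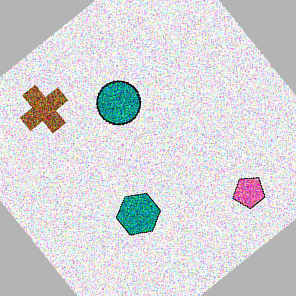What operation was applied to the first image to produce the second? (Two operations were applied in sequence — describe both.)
Degraded with a thick layer of grain, then rotated counter-clockwise by a large amount — several tens of degrees.

Random speckle covers the whole image, including the flat background. Every shape is tilted by the same angle and the image corners show triangular fill wedges — a whole-image rotation by a non-right angle.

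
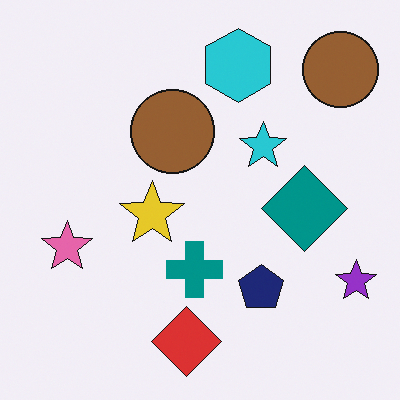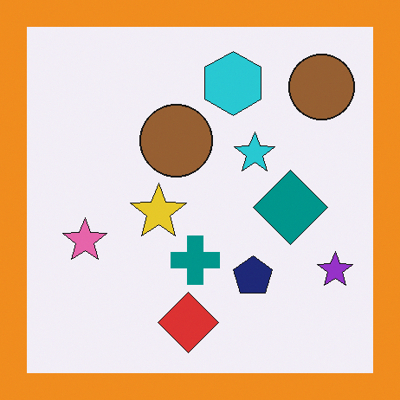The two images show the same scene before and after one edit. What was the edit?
The second image is the first framed with a orange border.

A solid orange frame runs around the edge of the second image, with the content slightly shrunk inside it.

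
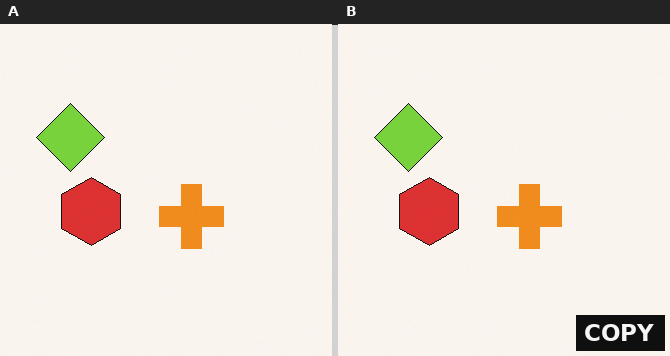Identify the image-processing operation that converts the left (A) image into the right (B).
This is the original image watermarked with the text "COPY" in the lower-right corner.

A dark label reading "COPY" appears in the lower-right corner.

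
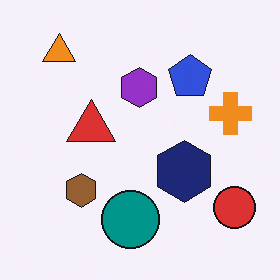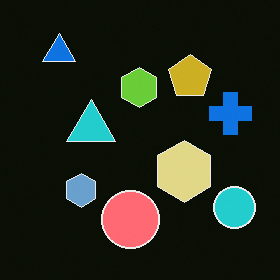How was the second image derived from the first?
The image was color-inverted (negative).

The light background has become dark and every shape's color is its complement — a photographic negative.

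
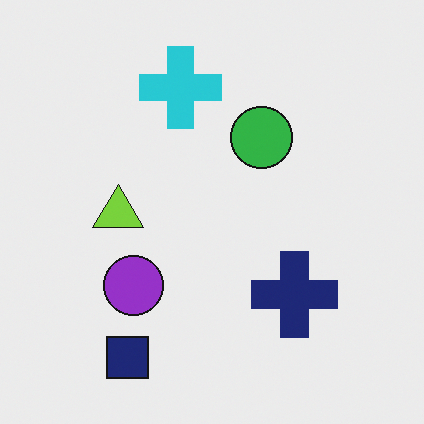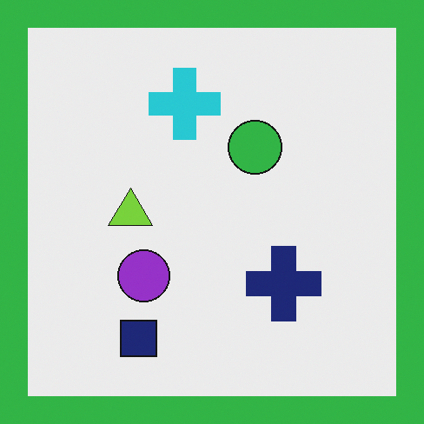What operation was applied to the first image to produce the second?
Framed with a green border.

A solid green frame runs around the edge of the second image, with the content slightly shrunk inside it.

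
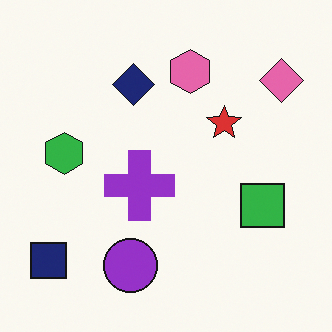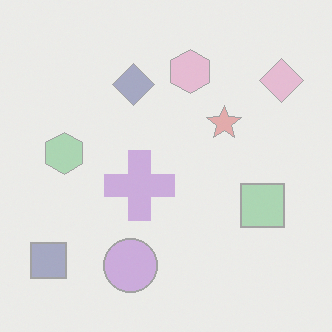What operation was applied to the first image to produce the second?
The second image is the first given much lower contrast.

Tones are pushed toward mid-grey across the whole image — a global contrast change.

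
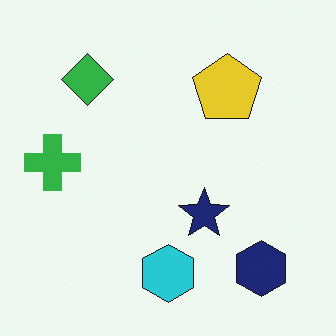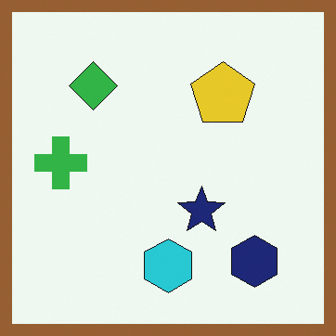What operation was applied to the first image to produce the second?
This is the original image framed with a brown border.

A solid brown frame runs around the edge of the second image, with the content slightly shrunk inside it.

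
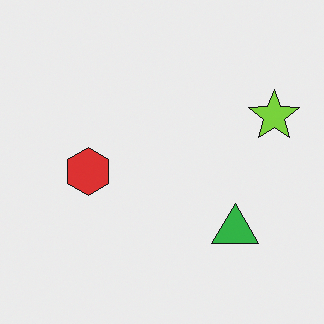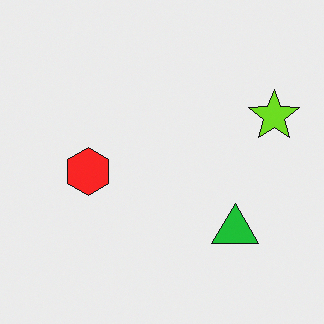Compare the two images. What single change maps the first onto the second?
The second image is the first slightly oversaturated.

All colors are more vivid — a global saturation change.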